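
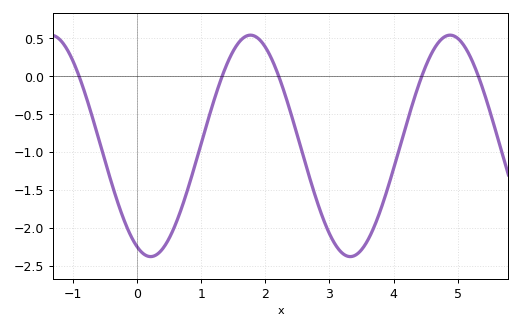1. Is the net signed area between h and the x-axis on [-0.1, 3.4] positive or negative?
negative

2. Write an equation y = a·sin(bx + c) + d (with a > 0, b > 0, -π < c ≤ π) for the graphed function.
y = 1.46sin(2.02x - 2) - 0.92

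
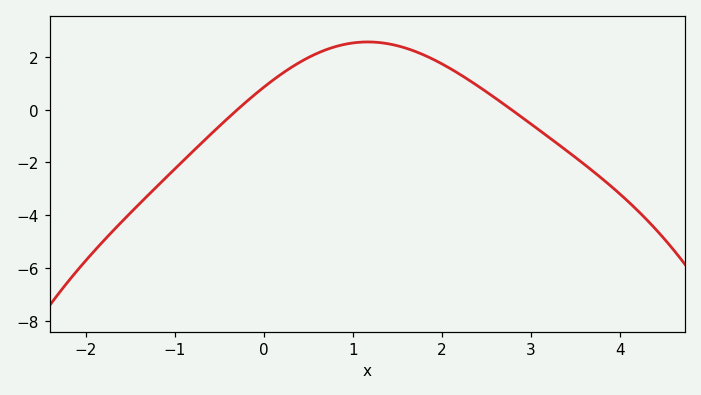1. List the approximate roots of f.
-0.3, 2.8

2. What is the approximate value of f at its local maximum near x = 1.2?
2.6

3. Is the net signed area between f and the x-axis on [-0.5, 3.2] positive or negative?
positive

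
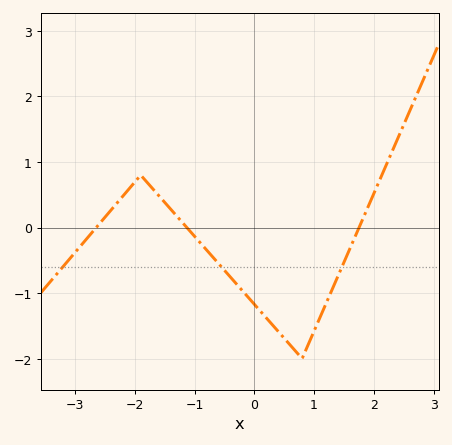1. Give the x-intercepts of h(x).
-2.64, -1.13, 1.75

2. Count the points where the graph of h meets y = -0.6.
3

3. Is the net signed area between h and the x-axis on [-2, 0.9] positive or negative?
negative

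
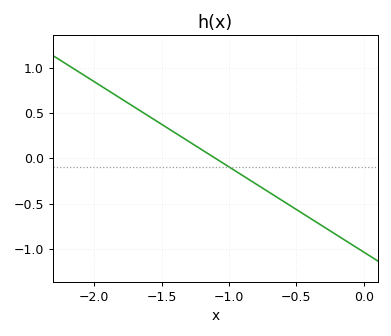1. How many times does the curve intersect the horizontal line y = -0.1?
1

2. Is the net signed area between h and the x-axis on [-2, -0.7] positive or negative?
positive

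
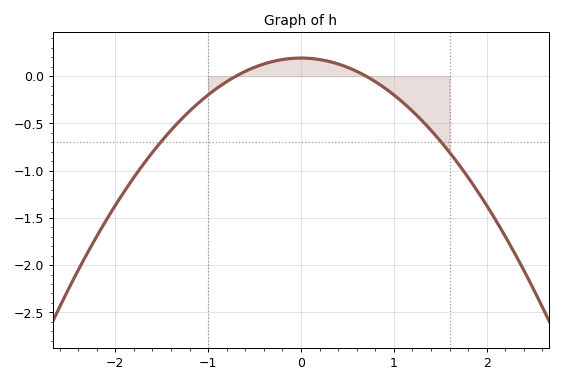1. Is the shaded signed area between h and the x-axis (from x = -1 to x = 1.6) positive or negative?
negative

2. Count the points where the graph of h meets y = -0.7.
2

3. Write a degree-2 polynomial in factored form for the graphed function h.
y = -0.39(x + 0.7)(x - 0.7)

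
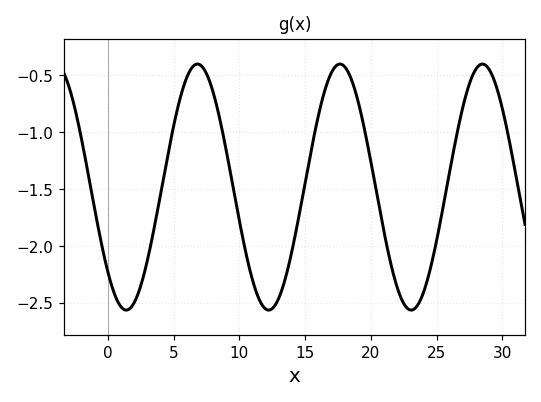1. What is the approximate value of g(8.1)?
-0.687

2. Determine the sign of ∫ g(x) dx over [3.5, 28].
negative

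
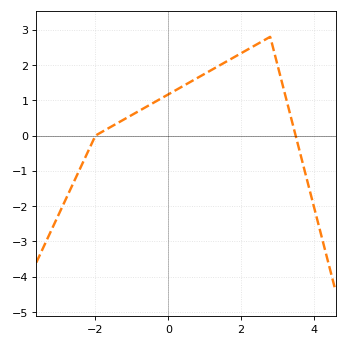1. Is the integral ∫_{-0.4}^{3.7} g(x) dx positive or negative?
positive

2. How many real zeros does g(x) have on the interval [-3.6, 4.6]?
2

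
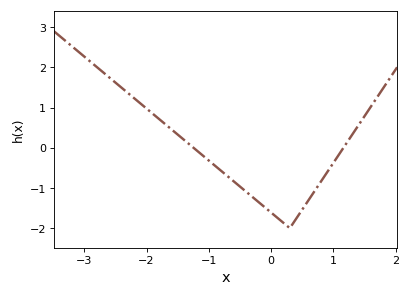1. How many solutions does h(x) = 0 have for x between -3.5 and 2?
2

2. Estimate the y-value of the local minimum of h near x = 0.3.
-2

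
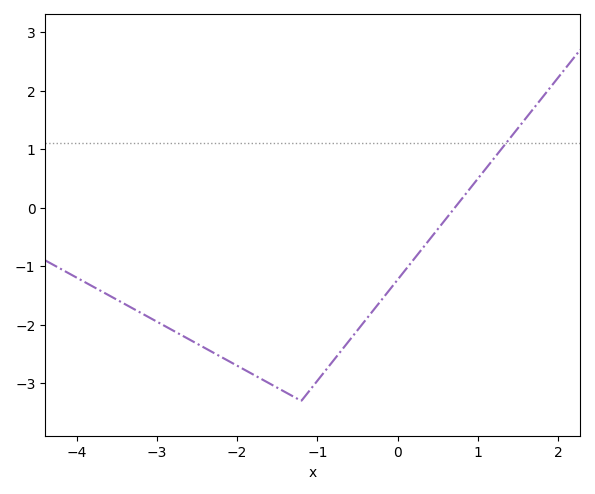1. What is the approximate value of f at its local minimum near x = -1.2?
-3.3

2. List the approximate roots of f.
0.714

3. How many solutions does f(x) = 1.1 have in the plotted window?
1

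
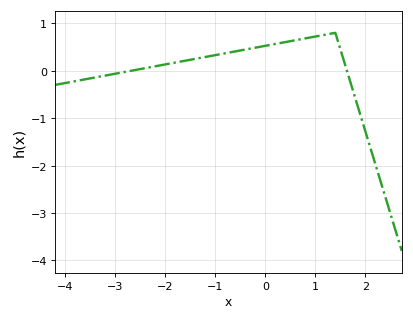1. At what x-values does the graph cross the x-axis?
-2.68, 1.63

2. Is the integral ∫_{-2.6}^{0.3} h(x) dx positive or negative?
positive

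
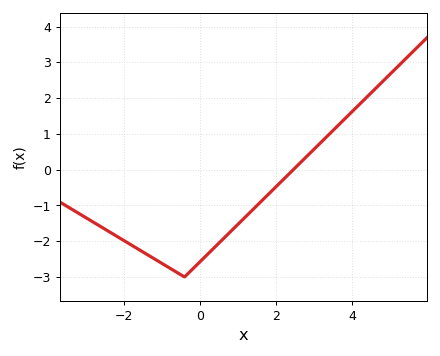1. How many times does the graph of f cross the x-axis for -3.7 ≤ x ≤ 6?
1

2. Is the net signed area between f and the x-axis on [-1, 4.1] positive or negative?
negative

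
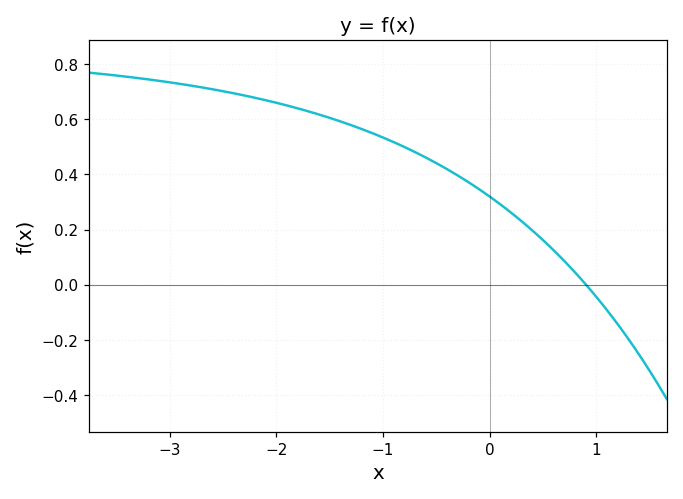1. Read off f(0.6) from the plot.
0.12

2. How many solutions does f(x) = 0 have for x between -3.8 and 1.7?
1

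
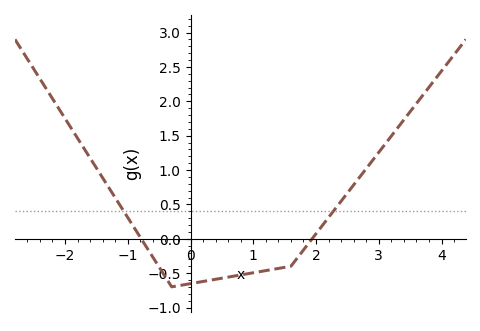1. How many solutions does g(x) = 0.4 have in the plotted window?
2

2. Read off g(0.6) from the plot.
-0.55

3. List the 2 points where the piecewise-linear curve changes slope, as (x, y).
(-0.3, -0.7); (1.6, -0.4)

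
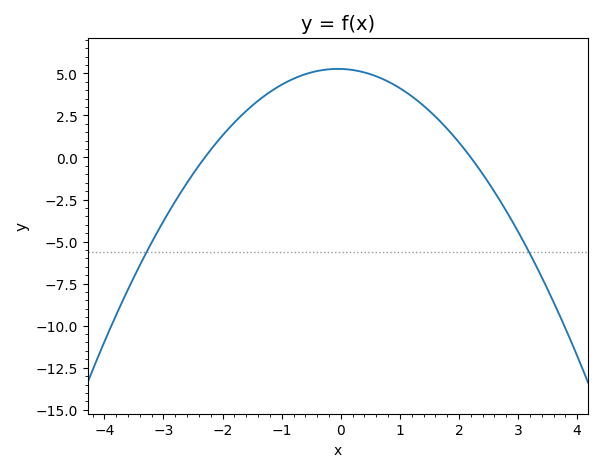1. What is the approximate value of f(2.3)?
-0.5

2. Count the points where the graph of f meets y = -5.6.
2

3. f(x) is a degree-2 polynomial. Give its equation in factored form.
y = -1.04(x + 2.3)(x - 2.2)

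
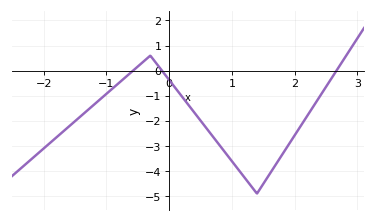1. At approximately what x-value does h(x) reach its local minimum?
1.4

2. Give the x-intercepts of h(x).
-0.576, -0.115, 2.67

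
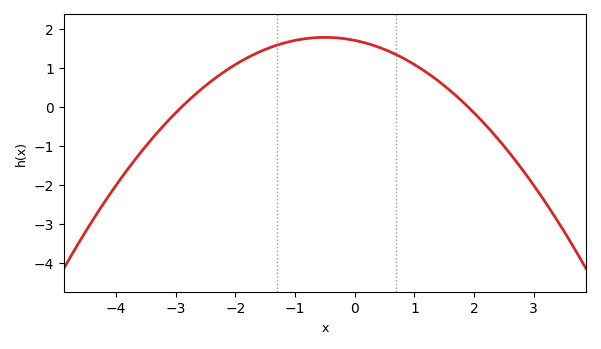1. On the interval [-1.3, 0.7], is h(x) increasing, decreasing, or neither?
neither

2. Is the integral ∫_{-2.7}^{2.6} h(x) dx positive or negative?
positive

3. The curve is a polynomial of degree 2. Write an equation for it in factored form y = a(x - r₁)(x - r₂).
y = -0.31(x + 2.9)(x - 1.9)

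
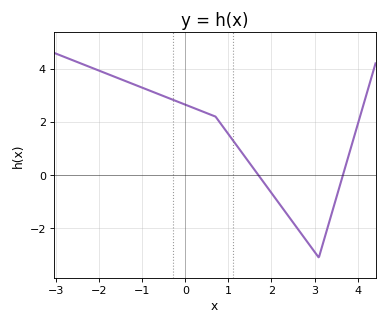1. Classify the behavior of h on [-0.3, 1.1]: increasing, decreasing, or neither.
decreasing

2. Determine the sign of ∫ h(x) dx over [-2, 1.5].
positive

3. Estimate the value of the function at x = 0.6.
2.2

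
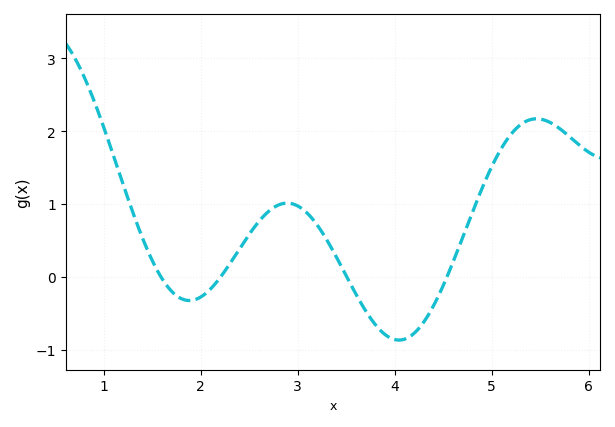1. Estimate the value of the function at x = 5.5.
2.17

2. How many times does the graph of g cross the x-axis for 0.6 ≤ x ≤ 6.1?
4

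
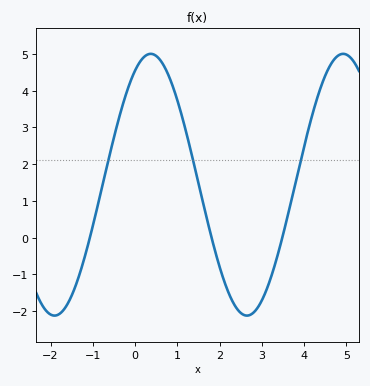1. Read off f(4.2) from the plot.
3.4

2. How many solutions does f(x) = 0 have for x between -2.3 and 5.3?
3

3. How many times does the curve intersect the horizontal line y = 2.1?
3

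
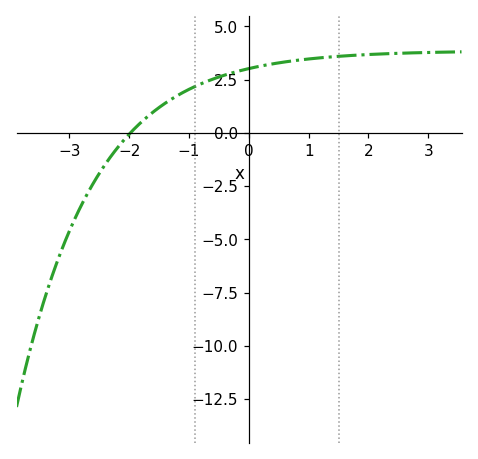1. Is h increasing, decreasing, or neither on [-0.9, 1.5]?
increasing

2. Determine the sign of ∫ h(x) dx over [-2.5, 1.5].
positive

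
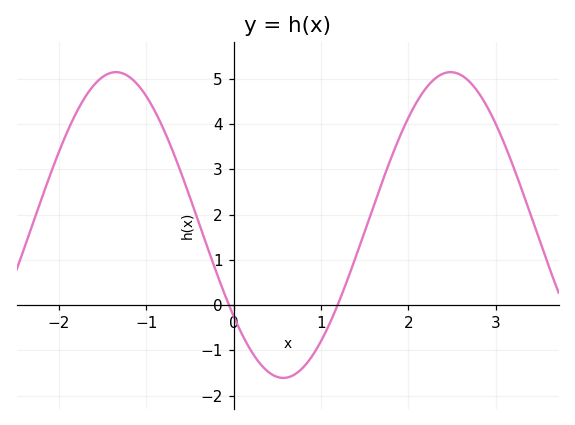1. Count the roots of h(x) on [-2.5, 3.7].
2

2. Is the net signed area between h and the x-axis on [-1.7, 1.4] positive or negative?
positive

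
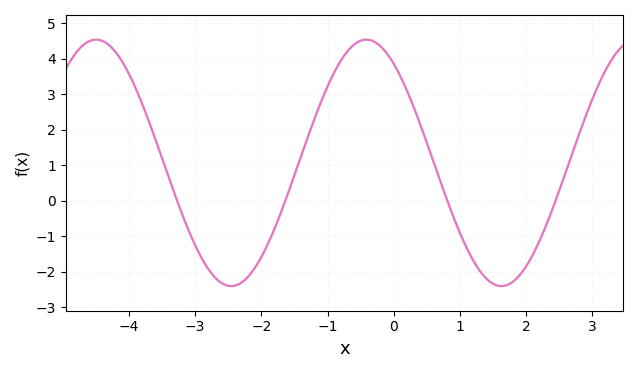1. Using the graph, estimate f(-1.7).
-0.3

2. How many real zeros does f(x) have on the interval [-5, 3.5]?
4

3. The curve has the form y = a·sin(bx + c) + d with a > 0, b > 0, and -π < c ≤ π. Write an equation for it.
y = 3.47sin(1.5x + 2.2) + 1.07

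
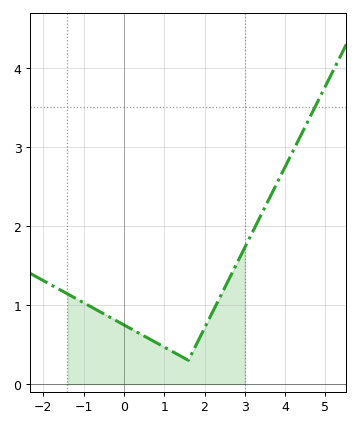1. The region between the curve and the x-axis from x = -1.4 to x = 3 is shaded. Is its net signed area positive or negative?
positive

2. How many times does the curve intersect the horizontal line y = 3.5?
1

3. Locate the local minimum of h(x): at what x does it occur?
1.6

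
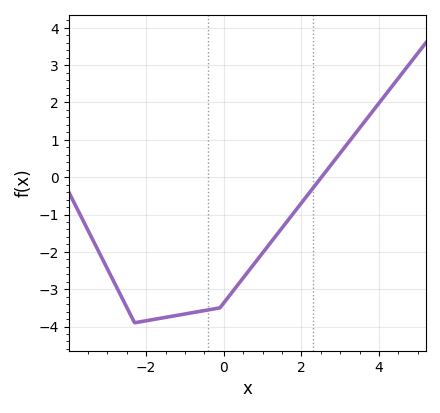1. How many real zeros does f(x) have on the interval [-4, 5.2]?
1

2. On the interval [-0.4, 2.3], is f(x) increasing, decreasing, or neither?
increasing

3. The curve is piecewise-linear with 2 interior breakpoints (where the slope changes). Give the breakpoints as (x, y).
(-2.3, -3.9); (-0.1, -3.5)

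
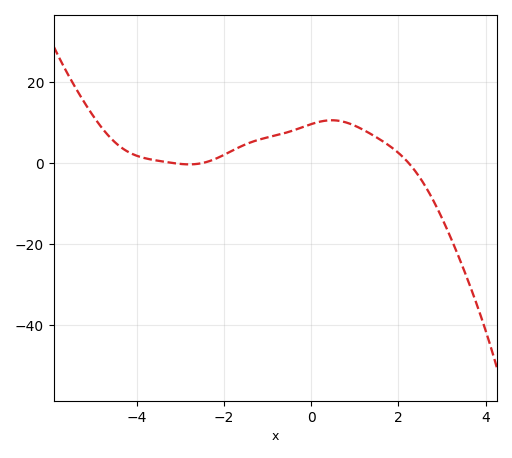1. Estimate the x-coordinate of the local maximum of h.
0.4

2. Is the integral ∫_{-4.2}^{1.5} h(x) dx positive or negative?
positive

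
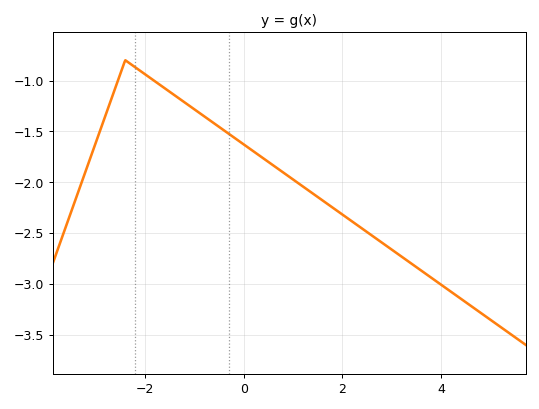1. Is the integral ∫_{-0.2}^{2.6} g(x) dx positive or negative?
negative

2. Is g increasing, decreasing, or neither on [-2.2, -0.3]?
decreasing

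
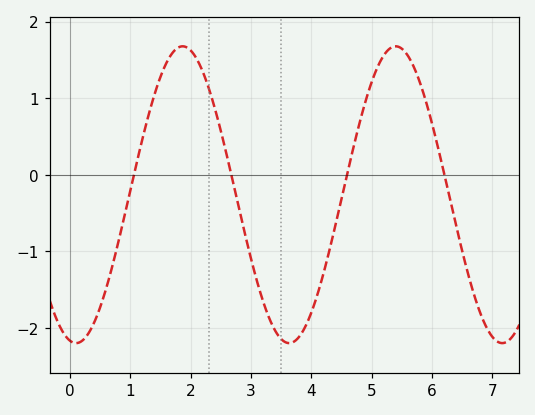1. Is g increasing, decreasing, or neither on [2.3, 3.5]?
decreasing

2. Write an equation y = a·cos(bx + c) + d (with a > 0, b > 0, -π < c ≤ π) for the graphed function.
y = 1.94cos(1.8x + 3) - 0.26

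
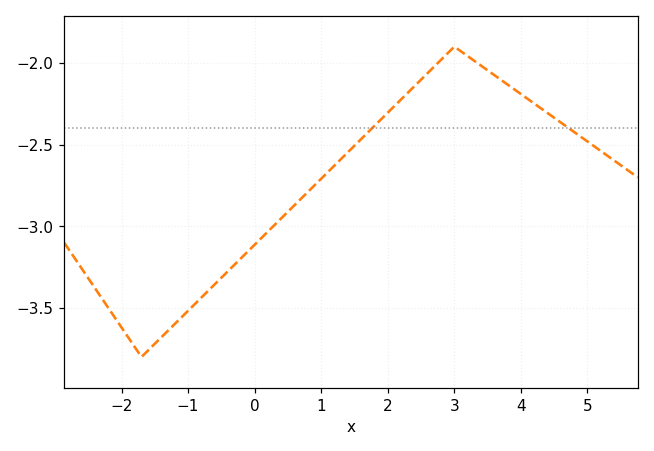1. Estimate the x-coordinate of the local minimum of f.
-1.6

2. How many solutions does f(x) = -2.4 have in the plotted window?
2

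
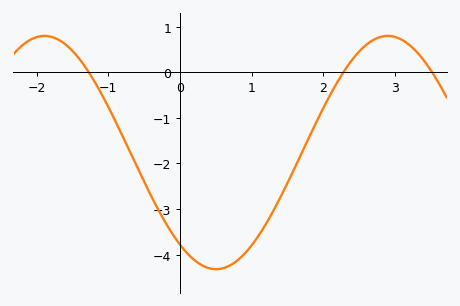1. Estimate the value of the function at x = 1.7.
-1.8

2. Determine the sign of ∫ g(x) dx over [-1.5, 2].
negative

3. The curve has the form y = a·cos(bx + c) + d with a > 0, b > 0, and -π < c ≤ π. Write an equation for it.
y = 2.56cos(1.3x + 2.5) - 1.76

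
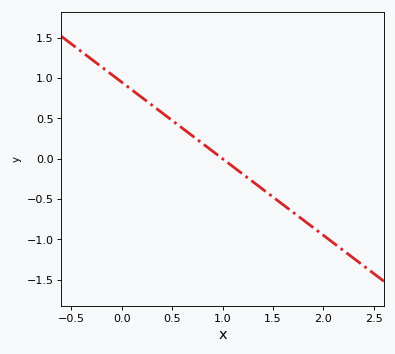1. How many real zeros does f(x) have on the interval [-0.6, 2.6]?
1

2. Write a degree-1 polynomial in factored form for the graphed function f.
y = -0.95(x - 1)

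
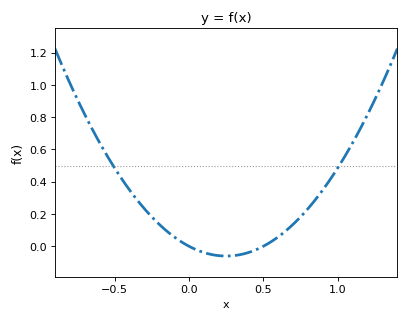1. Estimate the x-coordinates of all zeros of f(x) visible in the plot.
0, 0.5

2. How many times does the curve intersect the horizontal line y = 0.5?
2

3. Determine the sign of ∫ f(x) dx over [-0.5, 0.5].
positive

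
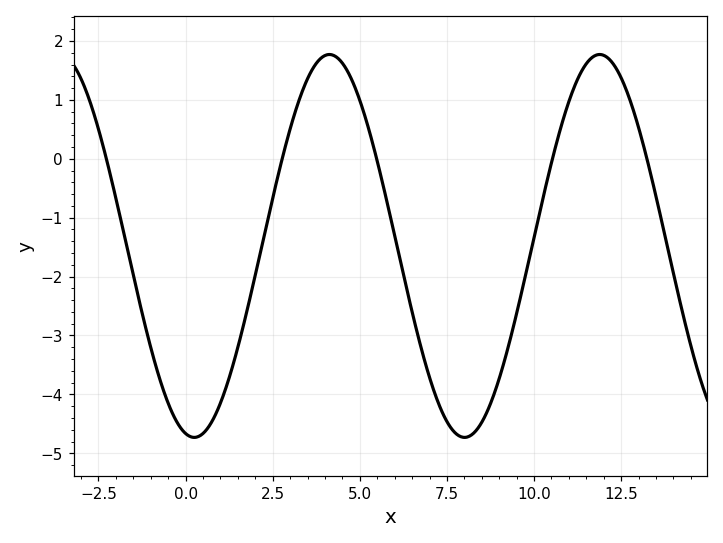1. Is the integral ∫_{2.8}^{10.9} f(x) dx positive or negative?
negative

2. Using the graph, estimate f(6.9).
-3.51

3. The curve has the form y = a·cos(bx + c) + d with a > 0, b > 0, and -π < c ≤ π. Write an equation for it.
y = 3.25cos(0.81x + 2.94) - 1.48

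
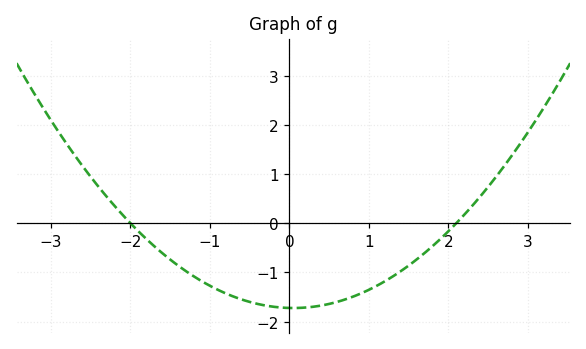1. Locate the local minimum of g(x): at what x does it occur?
0.05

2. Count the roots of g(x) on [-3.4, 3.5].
2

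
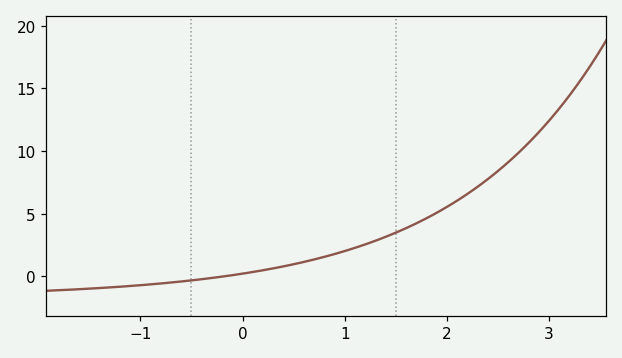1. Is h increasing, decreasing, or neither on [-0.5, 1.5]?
increasing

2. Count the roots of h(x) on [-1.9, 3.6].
1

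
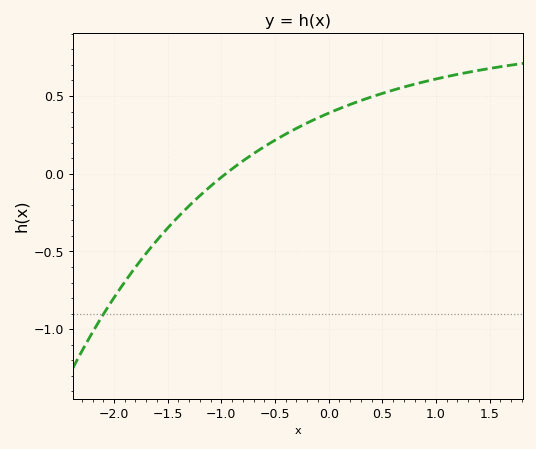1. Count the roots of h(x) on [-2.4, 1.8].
1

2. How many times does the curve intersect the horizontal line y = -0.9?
1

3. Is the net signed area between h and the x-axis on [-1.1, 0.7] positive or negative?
positive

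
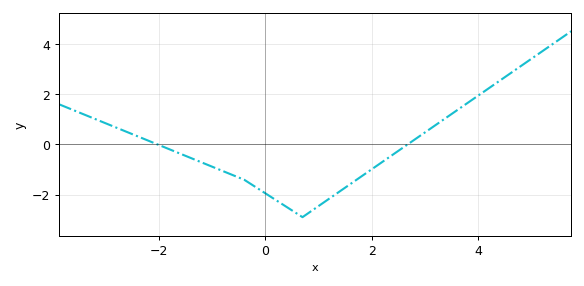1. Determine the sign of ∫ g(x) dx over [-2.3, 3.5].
negative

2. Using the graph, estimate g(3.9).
1.8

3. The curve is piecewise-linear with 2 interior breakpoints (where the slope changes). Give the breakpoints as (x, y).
(-0.4, -1.4); (0.7, -2.9)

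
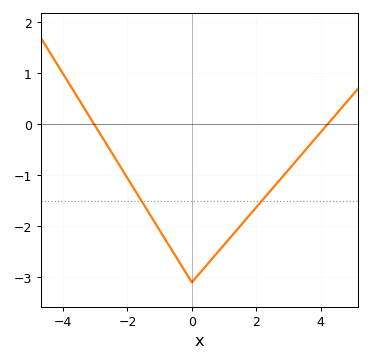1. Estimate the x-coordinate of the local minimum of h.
-0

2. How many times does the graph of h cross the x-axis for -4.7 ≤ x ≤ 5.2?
2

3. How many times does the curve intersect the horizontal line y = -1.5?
2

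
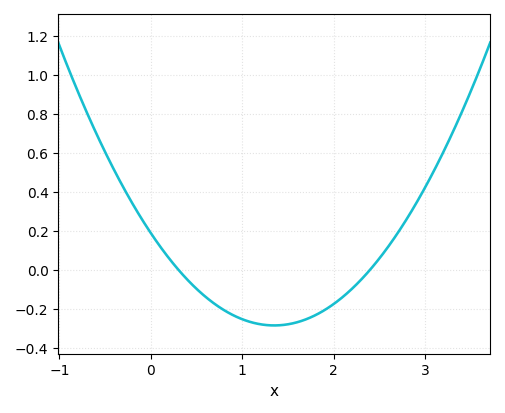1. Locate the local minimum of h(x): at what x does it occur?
1.3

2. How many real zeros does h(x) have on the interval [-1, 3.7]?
2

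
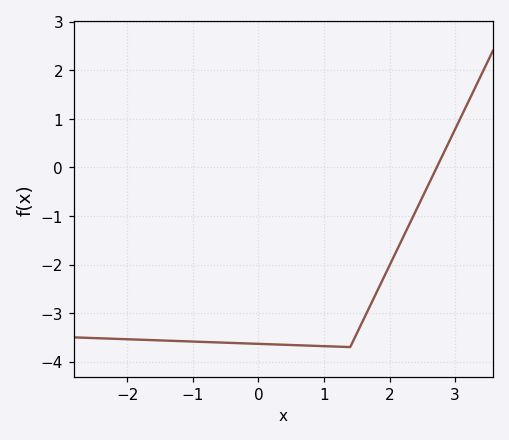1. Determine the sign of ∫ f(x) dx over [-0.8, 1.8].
negative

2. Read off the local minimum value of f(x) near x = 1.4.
-3.7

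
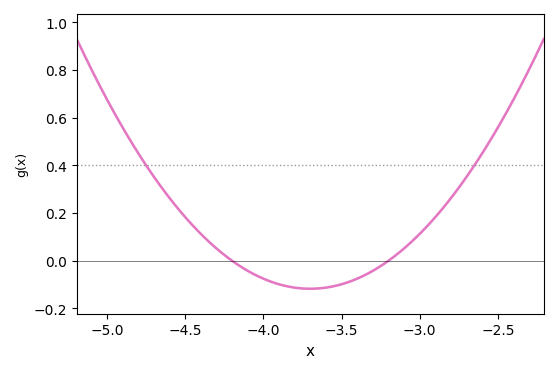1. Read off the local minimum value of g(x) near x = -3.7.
-0.12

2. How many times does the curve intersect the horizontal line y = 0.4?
2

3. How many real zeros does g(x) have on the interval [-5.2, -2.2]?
2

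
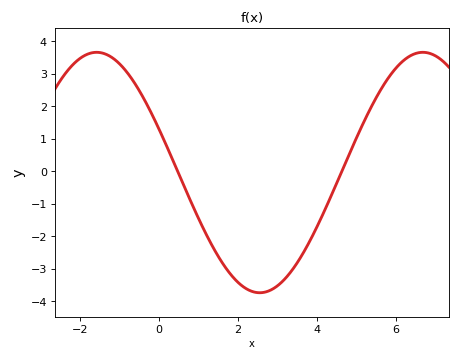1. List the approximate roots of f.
0.4, 4.6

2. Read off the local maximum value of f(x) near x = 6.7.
3.7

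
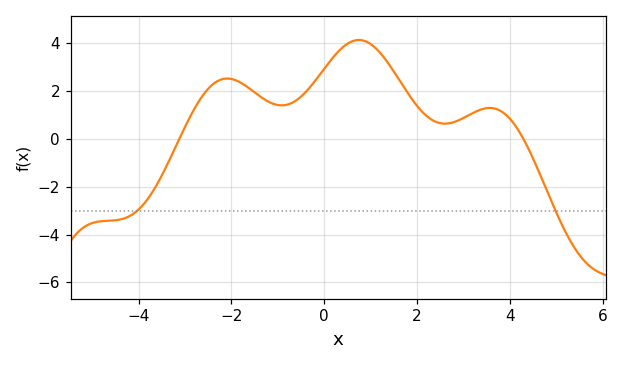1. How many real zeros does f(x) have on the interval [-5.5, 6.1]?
2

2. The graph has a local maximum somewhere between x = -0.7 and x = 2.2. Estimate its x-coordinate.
0.747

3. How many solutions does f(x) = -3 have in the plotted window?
2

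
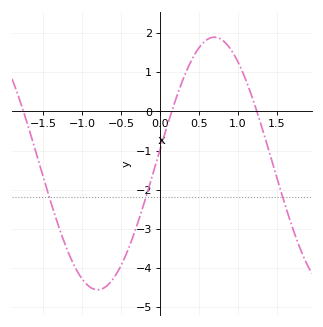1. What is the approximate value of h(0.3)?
0.846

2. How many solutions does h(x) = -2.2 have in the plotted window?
3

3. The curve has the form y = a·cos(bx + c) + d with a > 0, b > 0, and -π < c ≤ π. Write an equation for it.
y = 3.23cos(2.1x - 1.46) - 1.33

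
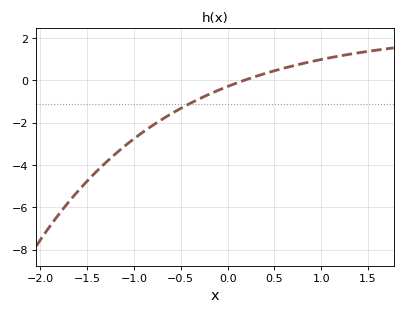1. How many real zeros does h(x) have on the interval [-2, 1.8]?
1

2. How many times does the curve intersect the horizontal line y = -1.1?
1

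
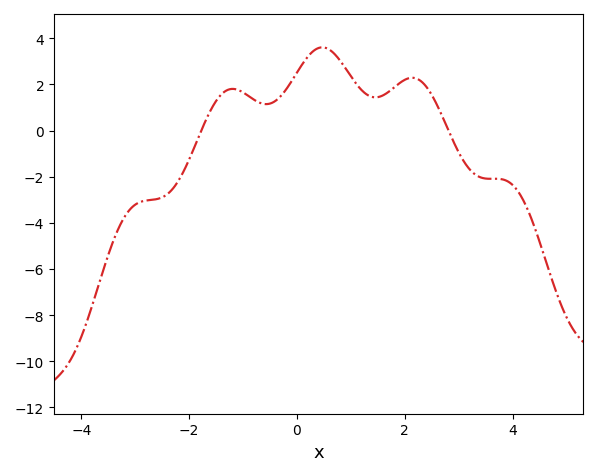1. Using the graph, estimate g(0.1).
2.8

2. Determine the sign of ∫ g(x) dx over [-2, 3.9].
positive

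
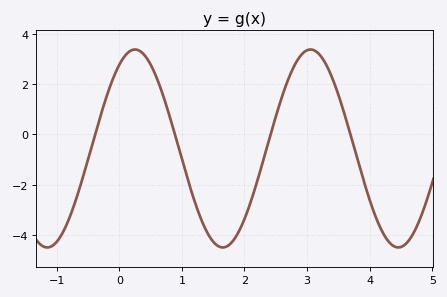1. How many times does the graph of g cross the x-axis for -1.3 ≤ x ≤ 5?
4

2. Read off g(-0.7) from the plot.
-2.6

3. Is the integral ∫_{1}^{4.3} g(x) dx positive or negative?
negative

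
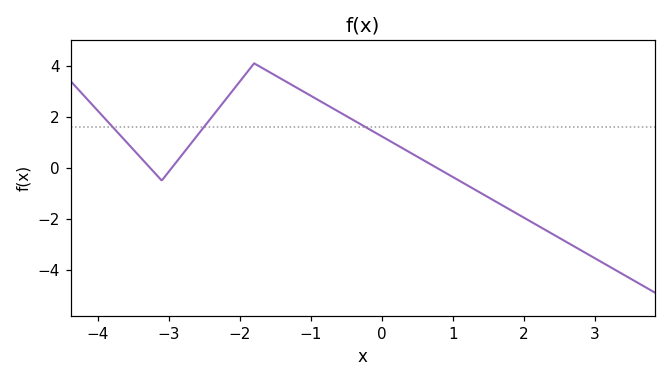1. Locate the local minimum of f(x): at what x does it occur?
-3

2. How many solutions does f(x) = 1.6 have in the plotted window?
3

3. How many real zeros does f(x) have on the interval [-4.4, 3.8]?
3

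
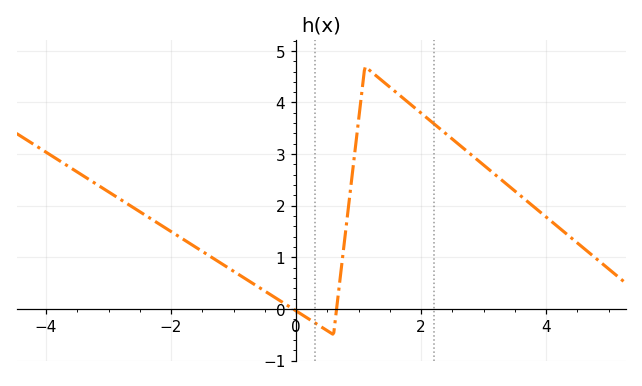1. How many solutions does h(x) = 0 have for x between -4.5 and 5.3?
2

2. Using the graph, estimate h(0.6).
-0.5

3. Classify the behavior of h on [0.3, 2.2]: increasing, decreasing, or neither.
neither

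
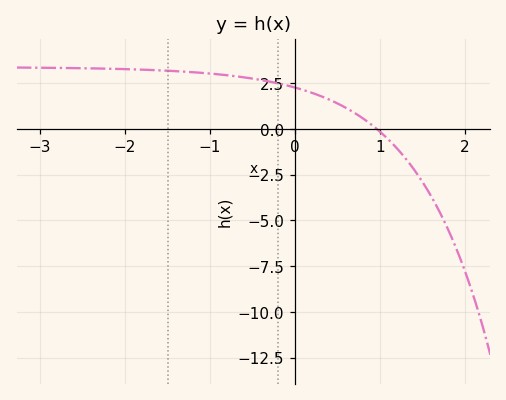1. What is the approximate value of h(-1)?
3.03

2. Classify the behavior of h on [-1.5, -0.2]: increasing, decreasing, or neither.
decreasing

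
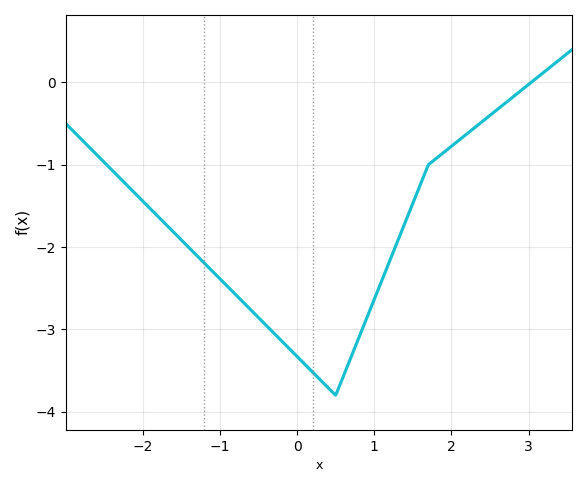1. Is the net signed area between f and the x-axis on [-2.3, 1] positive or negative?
negative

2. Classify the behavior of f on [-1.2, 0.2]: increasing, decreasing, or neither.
decreasing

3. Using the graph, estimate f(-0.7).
-2.7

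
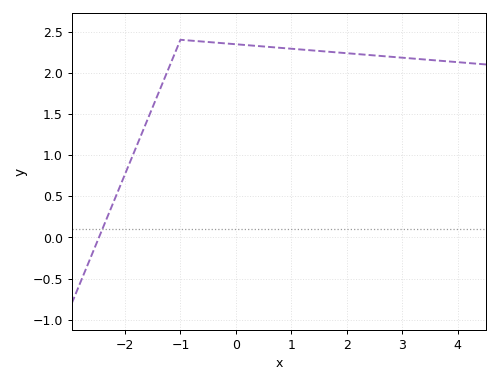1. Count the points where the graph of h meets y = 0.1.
1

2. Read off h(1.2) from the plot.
2.3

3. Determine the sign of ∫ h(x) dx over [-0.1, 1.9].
positive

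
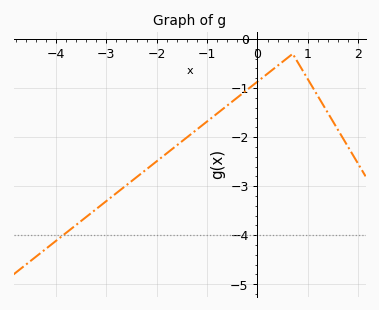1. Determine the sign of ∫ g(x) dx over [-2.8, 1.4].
negative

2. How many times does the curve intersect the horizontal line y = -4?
1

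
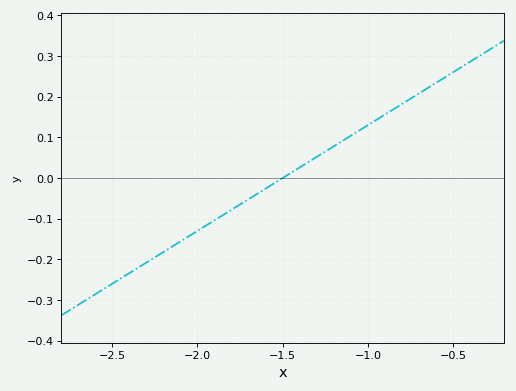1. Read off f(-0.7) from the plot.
0.21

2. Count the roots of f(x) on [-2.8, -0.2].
1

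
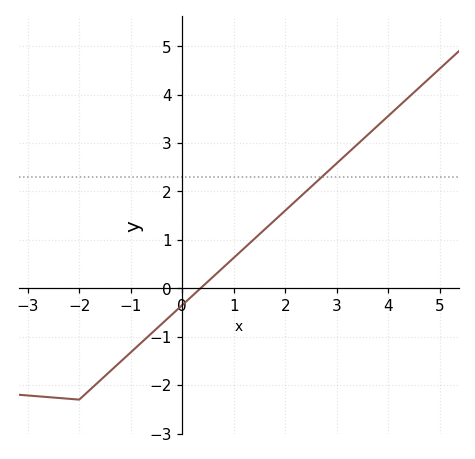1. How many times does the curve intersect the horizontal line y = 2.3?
1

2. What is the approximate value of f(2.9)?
2.49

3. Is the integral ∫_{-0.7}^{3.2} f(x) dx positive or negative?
positive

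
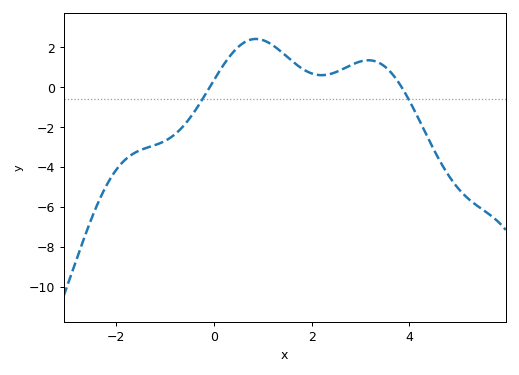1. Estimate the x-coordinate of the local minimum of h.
2.2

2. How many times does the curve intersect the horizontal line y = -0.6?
2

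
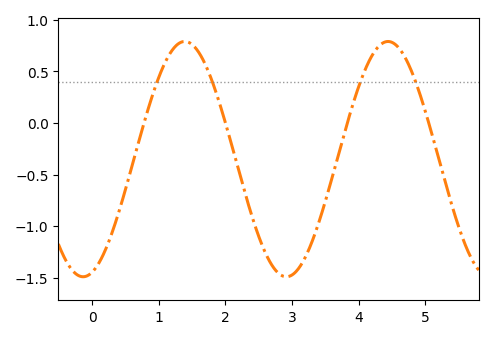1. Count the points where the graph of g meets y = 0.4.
4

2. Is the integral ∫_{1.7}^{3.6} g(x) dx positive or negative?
negative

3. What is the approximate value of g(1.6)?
0.684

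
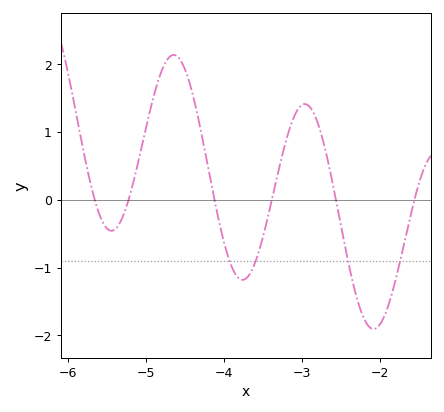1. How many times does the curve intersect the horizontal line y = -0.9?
4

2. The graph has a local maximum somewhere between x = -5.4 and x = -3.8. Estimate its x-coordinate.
-4.6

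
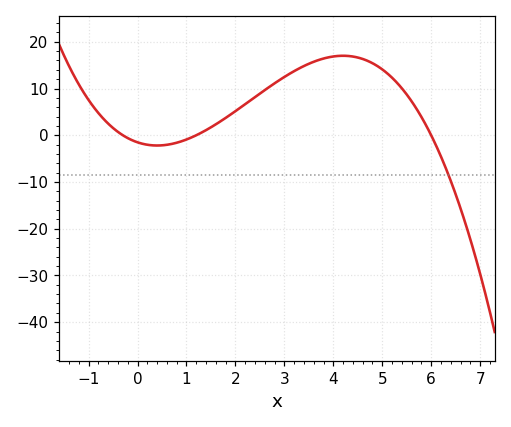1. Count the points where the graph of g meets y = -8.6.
1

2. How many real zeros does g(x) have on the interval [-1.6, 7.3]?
3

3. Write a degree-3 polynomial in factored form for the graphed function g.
y = -0.7(x + 0.3)(x - 1.2)(x - 6)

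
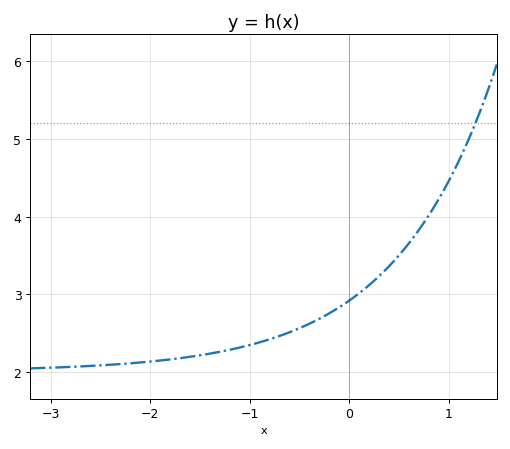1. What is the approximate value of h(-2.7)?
2.07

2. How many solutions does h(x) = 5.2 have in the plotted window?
1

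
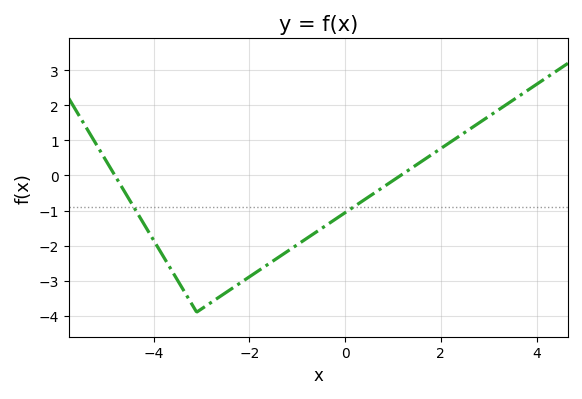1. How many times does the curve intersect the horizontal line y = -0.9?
2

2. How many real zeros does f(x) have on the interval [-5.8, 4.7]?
2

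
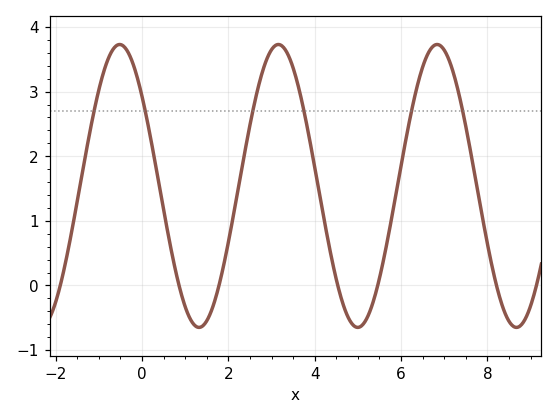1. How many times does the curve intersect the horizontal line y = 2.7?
6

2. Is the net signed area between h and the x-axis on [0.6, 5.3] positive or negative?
positive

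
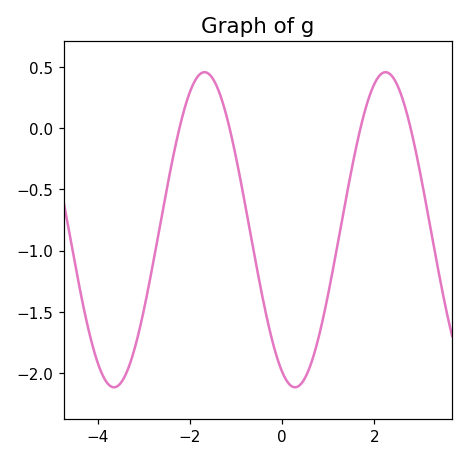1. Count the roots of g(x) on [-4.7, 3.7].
4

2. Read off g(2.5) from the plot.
0.354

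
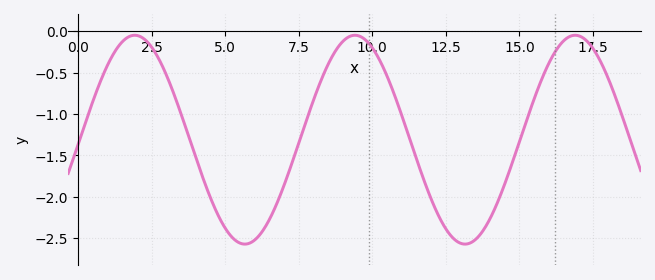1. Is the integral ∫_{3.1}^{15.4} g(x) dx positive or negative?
negative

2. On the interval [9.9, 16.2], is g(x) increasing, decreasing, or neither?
neither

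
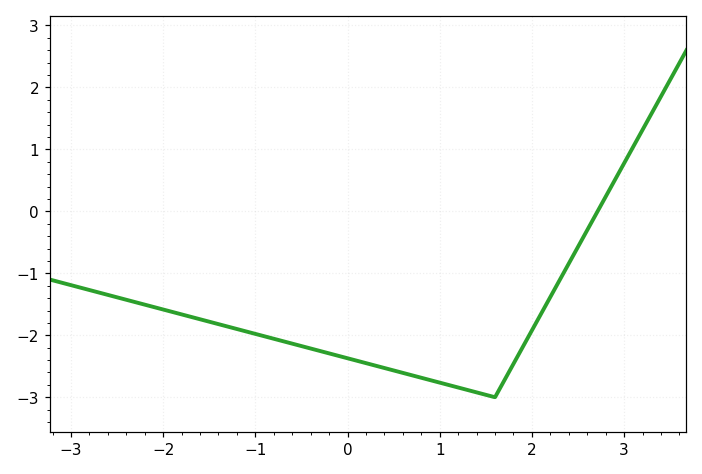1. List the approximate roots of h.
2.7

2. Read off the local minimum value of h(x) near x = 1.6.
-3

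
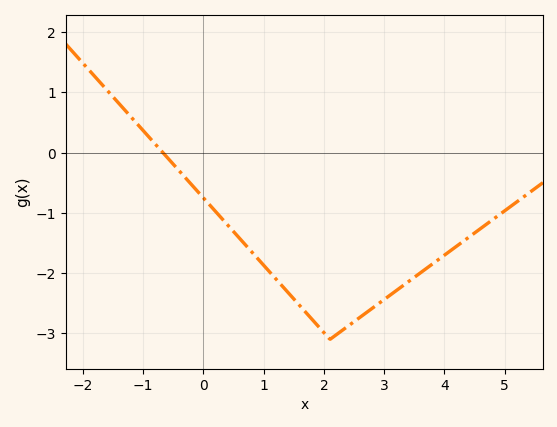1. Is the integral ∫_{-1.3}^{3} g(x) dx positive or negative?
negative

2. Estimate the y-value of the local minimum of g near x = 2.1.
-3.1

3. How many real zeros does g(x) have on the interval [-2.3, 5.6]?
1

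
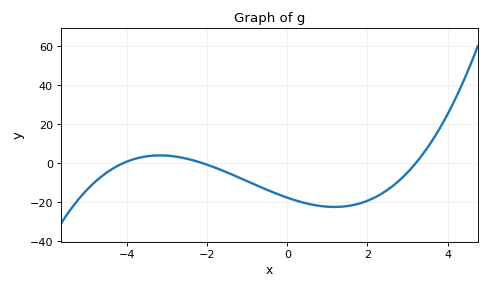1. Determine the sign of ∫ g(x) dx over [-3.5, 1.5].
negative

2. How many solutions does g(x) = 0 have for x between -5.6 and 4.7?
3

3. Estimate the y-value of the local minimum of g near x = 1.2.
-22.4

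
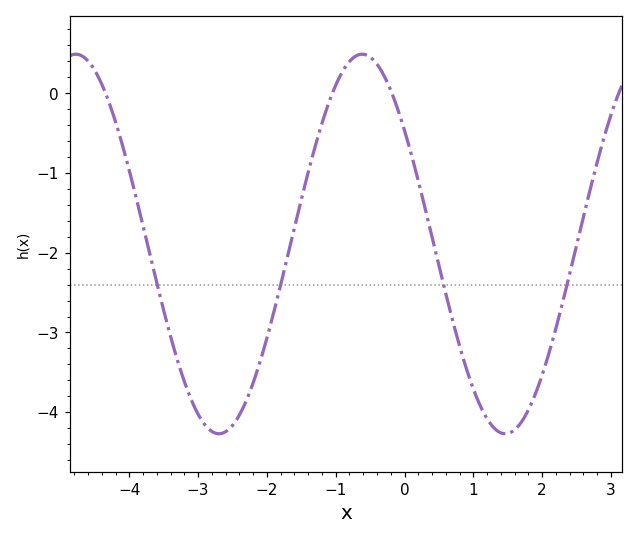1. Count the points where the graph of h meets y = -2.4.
4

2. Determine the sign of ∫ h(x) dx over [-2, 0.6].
negative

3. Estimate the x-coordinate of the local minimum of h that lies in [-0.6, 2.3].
1.4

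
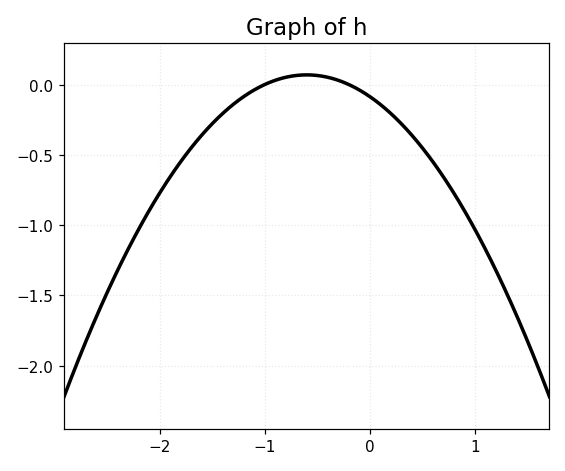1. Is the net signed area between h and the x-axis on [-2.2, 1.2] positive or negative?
negative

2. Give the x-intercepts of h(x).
-1, -0.2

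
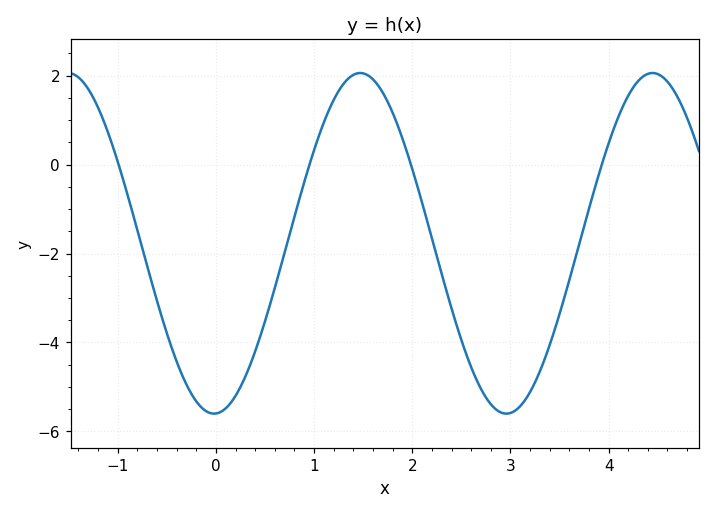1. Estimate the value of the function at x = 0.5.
-3.52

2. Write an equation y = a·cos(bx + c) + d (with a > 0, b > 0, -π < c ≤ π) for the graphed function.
y = 3.83cos(2.11x - 3.1) - 1.77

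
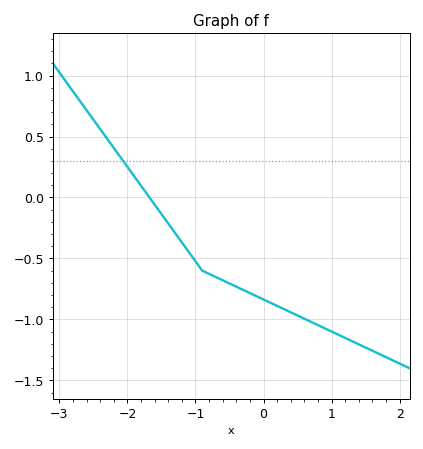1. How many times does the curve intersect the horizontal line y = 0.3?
1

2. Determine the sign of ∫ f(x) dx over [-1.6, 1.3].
negative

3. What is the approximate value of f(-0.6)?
-0.7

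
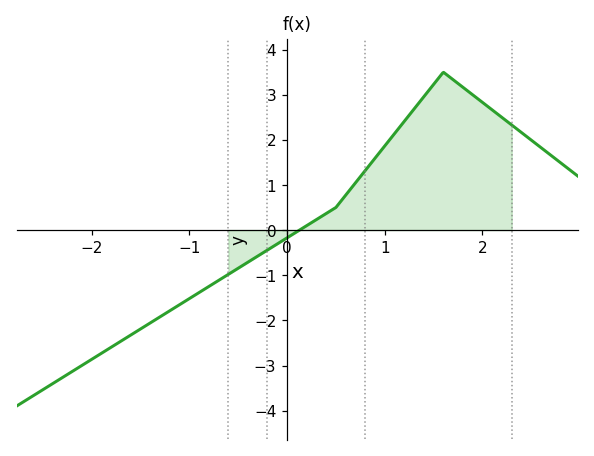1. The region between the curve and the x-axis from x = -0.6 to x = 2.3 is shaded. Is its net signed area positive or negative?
positive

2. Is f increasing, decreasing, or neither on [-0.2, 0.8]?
increasing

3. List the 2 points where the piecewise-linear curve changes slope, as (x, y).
(0.5, 0.5); (1.6, 3.5)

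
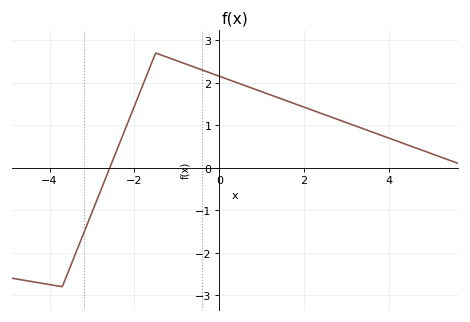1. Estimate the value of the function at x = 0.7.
1.9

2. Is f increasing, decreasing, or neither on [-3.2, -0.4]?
neither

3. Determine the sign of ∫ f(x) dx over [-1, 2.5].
positive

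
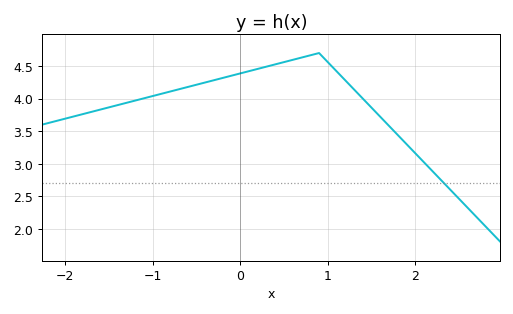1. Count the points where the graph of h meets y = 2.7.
1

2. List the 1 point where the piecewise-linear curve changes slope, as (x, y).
(0.9, 4.7)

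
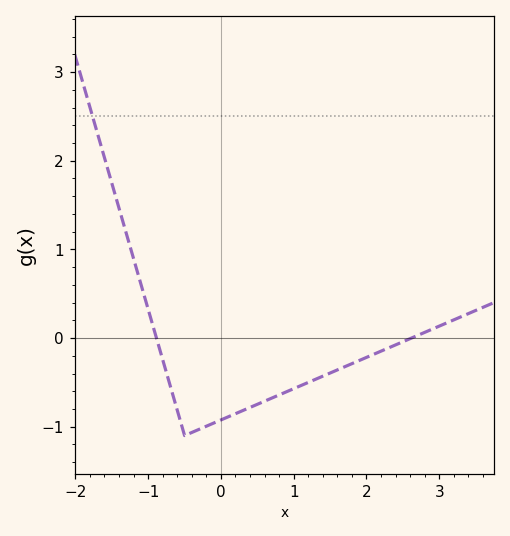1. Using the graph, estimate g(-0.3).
-1.03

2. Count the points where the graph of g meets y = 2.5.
1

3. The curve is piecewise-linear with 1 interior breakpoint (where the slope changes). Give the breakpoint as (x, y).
(-0.5, -1.1)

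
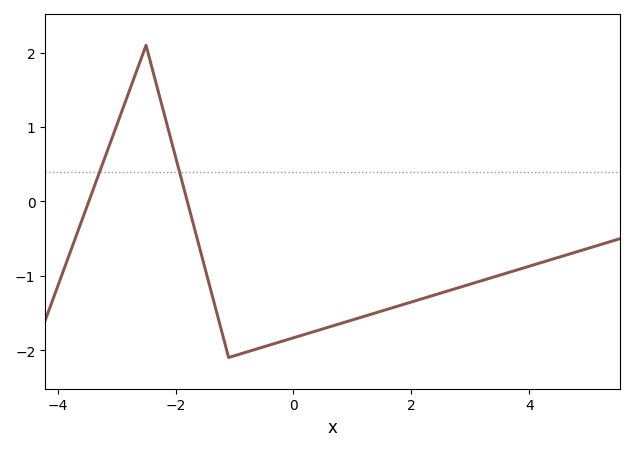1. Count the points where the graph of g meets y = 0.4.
2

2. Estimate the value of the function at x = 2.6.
-1.21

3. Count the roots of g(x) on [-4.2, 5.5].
2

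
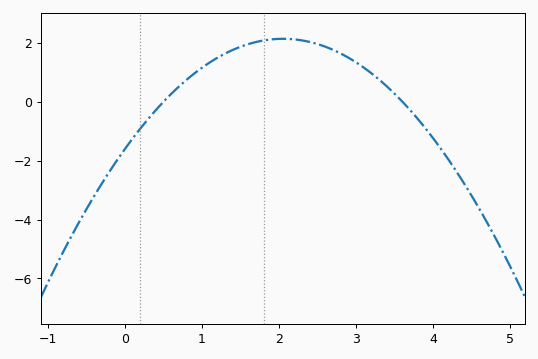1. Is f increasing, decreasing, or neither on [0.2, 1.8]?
increasing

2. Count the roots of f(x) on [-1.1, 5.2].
2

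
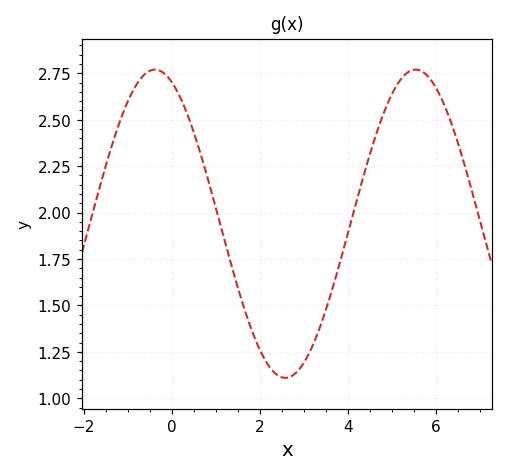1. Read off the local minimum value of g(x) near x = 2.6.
1.12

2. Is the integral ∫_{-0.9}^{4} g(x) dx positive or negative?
positive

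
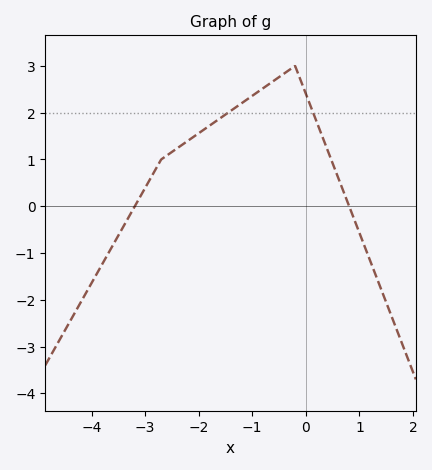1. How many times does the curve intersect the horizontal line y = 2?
2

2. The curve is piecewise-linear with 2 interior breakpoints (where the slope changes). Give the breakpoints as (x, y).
(-2.7, 1); (-0.2, 3)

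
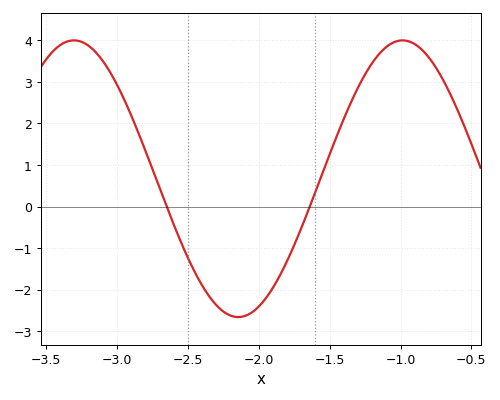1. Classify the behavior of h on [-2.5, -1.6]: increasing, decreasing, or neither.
neither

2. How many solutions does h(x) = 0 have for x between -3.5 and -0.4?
2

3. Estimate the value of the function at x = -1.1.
3.8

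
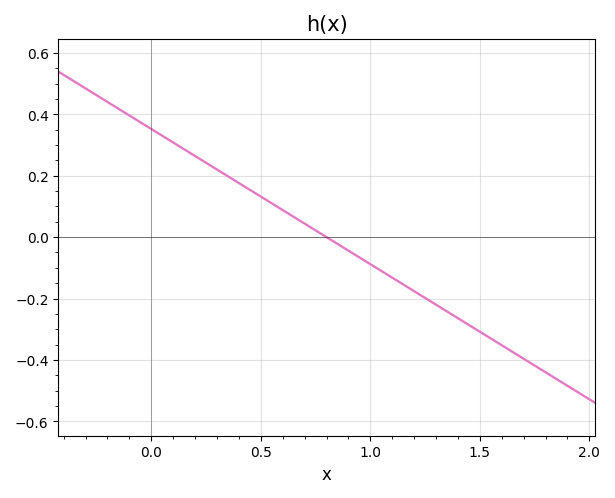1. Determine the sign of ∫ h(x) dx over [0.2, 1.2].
positive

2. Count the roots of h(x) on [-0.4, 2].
1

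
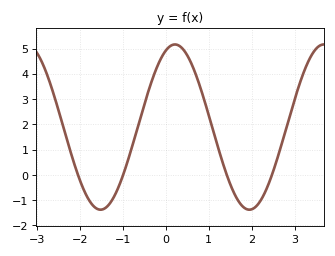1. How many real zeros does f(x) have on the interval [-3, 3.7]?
4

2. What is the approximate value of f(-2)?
-0.2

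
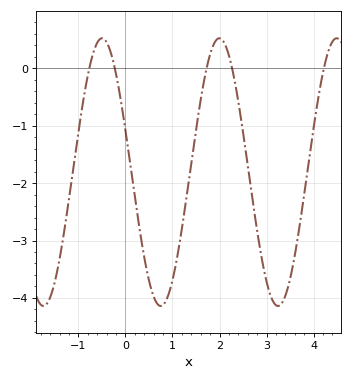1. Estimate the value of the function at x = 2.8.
-2.8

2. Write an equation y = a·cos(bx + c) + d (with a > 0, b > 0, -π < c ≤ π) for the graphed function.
y = 2.33cos(2.5x + 1.3) - 1.81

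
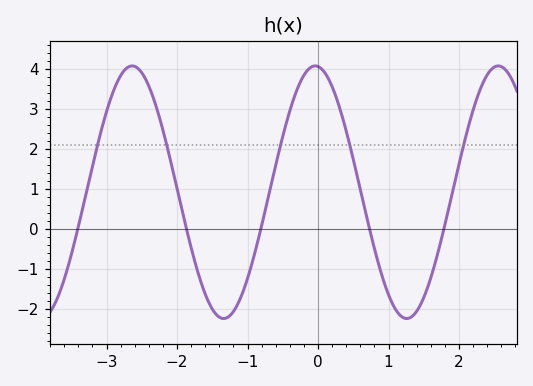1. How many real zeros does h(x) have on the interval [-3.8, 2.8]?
5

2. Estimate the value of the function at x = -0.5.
2.32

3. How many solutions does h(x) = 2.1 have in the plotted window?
5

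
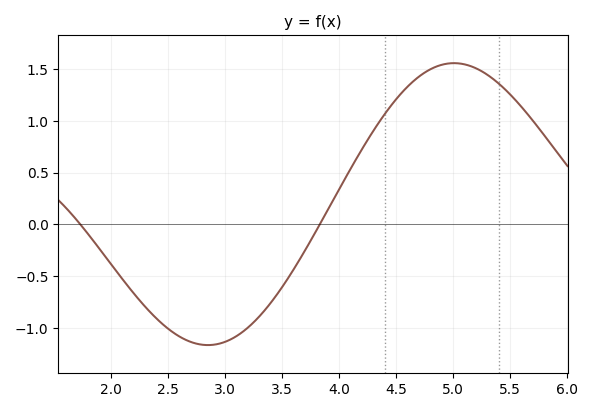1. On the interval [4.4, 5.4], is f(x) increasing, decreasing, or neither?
neither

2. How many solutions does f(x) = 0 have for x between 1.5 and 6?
2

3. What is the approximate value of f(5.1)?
1.54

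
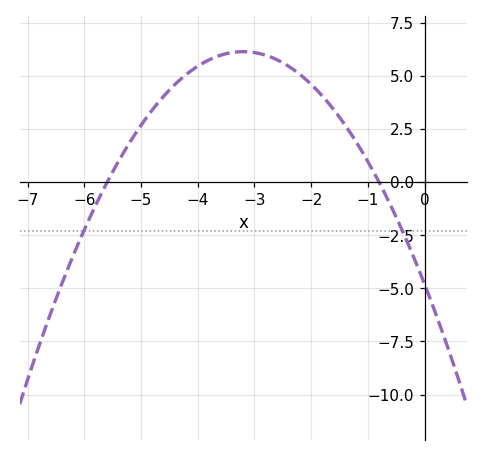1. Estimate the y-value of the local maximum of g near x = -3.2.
6.2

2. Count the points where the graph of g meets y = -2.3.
2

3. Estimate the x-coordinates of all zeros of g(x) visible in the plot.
-5.6, -0.8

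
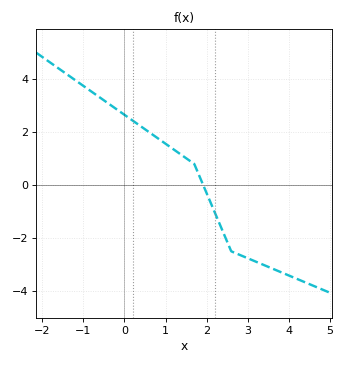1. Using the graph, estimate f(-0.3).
3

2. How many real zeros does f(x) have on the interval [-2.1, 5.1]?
1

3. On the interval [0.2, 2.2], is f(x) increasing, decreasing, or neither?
decreasing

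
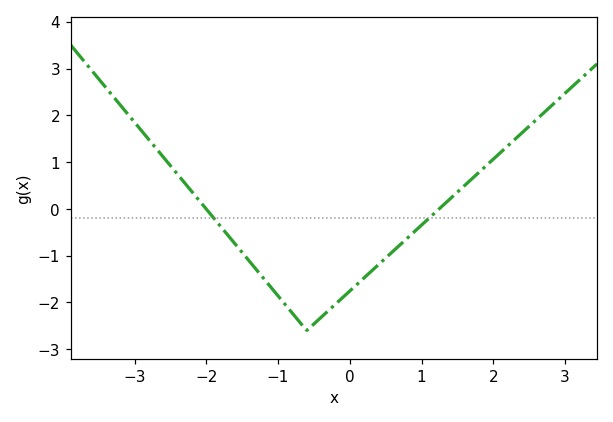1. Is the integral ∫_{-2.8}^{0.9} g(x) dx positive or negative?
negative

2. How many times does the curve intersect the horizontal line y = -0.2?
2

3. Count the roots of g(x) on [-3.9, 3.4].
2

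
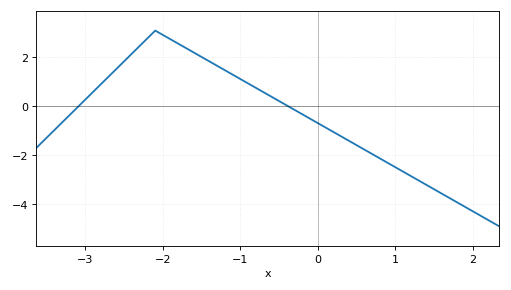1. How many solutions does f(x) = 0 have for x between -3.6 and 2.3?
2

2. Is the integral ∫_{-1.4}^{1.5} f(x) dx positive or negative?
negative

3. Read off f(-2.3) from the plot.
2.47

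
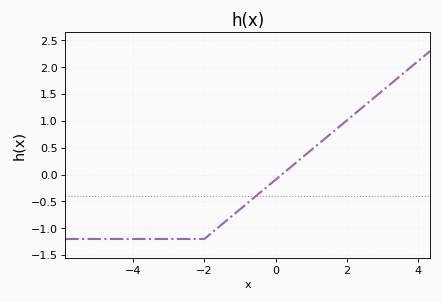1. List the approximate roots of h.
0.2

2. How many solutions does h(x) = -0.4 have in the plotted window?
1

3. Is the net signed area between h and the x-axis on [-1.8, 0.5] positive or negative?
negative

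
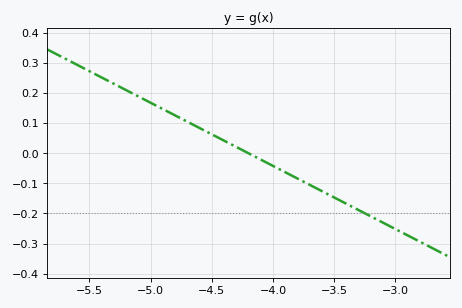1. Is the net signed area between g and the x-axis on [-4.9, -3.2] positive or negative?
negative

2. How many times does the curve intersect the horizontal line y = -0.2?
1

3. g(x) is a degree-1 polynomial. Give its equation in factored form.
y = -0.21(x + 4.2)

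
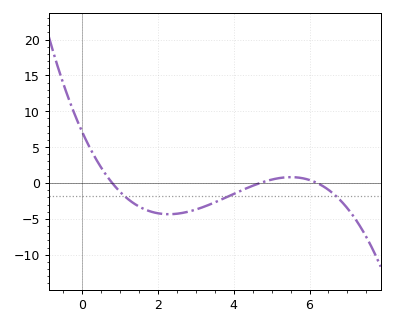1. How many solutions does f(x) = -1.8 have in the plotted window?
3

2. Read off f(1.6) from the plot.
-3.5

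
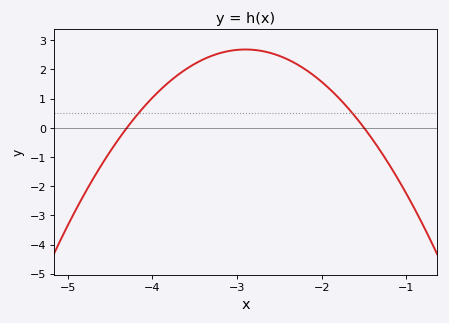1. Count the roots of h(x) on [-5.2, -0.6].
2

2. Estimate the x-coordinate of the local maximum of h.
-2.9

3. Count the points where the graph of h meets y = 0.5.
2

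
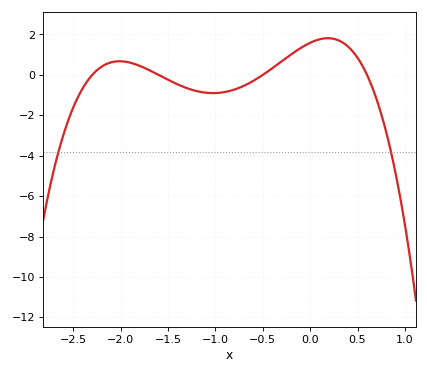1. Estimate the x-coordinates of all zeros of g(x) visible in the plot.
-2.3, -1.6, -0.5, 0.6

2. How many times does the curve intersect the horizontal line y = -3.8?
2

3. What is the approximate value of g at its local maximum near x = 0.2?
1.8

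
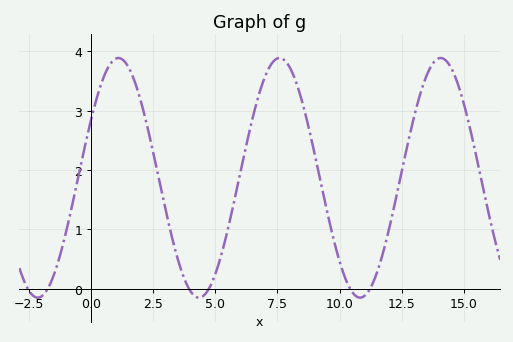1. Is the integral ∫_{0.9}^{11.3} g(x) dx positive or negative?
positive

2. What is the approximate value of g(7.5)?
3.9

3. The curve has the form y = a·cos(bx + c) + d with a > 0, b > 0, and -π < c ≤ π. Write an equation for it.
y = 2.02cos(0.97x - 1.1) + 1.87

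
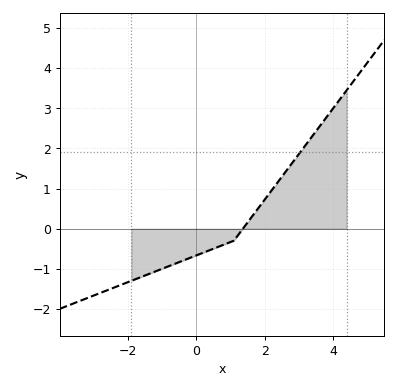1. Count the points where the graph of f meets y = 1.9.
1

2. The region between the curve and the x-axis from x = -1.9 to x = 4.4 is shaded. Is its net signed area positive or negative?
positive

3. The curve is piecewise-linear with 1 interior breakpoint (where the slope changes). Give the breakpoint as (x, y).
(1.1, -0.3)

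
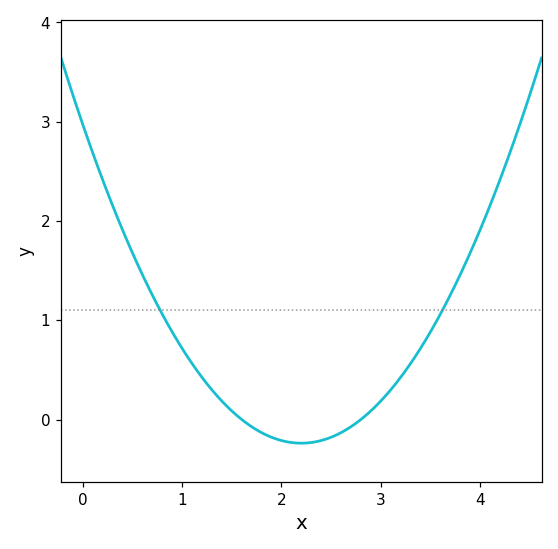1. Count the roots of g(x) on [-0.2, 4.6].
2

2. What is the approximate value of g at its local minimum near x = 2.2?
-0.2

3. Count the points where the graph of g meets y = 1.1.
2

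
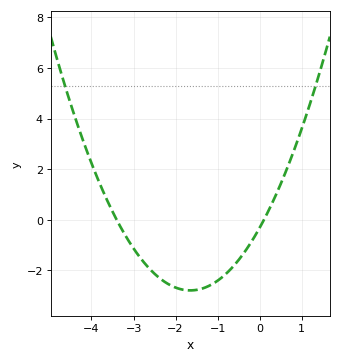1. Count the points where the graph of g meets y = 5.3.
2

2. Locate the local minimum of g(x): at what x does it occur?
-1.65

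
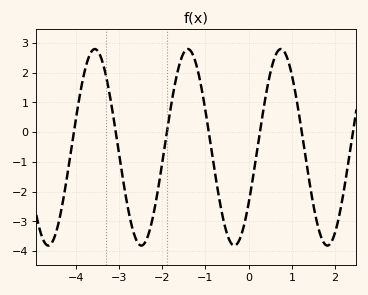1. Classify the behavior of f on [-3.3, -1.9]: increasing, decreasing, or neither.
neither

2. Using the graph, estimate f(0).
-2.4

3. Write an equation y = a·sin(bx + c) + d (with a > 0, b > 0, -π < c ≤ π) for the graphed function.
y = 3.31sin(2.9x - 0.6) - 0.51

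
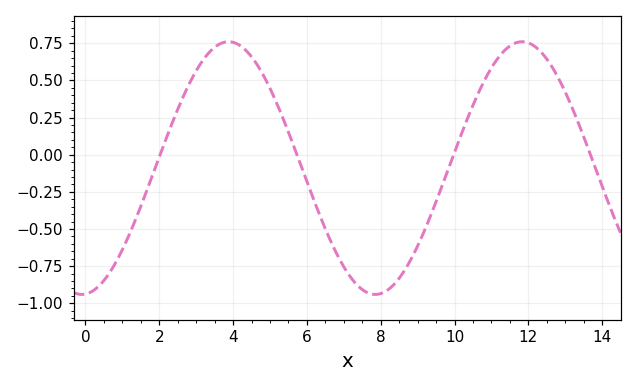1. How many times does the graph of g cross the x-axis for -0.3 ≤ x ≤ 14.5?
4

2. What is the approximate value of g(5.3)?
0.277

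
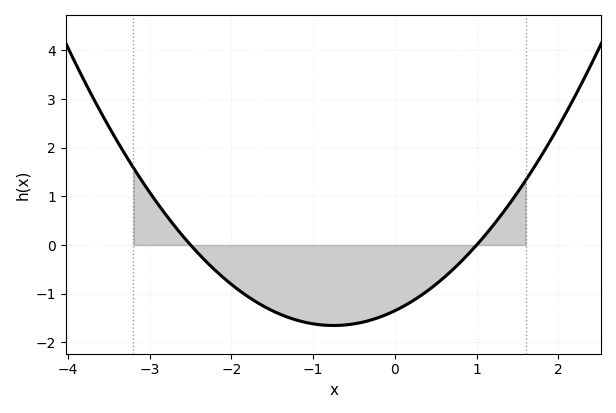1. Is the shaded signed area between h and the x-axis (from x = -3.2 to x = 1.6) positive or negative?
negative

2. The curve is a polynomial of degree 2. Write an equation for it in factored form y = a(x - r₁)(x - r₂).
y = 0.54(x + 2.5)(x - 1)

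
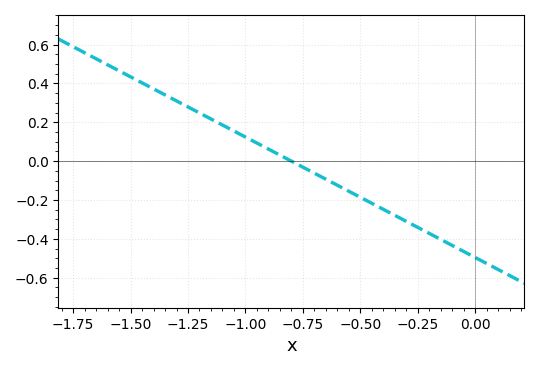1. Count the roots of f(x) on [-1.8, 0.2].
1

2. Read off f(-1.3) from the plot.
0.31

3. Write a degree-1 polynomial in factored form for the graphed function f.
y = -0.62(x + 0.8)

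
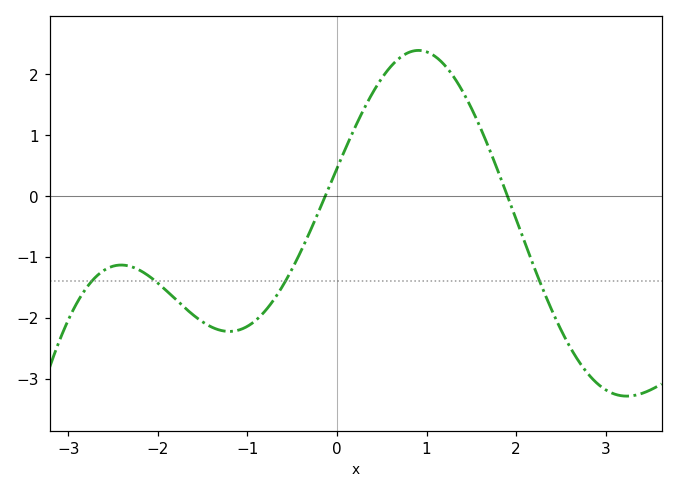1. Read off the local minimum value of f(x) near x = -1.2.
-2.2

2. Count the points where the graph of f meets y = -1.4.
4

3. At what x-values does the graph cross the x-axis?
-0.1, 1.9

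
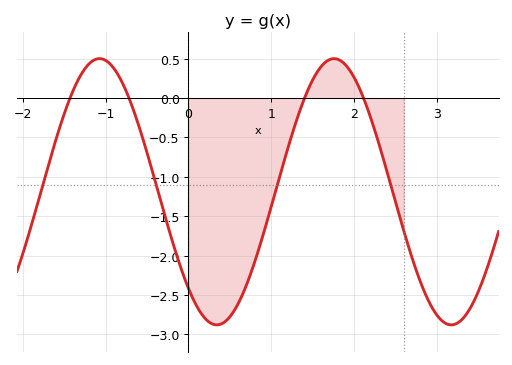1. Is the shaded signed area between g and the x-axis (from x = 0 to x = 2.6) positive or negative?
negative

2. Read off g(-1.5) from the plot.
-0.205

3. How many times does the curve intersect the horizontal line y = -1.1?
4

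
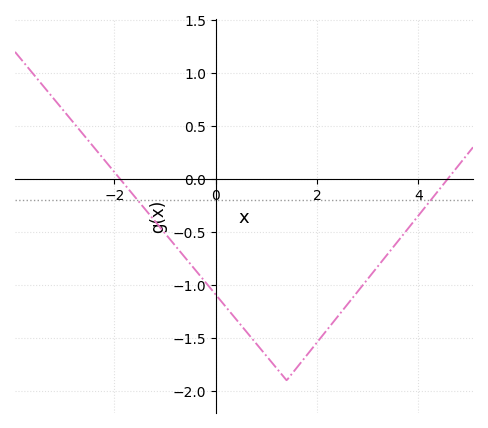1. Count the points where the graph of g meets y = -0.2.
2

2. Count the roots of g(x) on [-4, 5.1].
2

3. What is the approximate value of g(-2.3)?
0.25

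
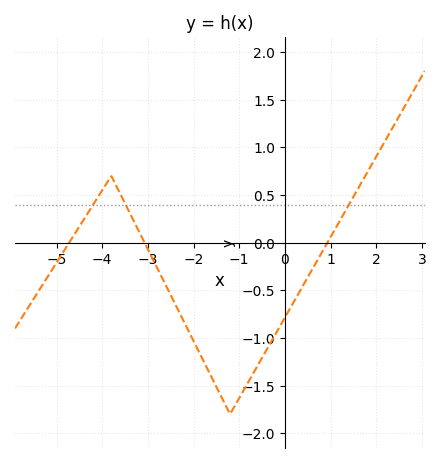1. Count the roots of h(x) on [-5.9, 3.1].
3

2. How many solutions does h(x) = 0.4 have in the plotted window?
3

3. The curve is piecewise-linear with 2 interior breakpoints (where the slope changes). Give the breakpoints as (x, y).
(-3.8, 0.7); (-1.2, -1.8)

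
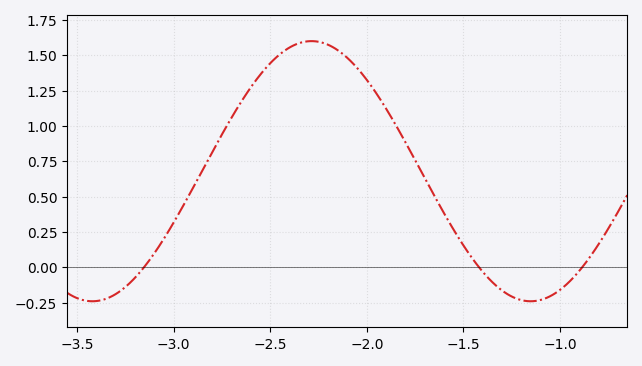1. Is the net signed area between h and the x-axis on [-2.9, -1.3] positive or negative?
positive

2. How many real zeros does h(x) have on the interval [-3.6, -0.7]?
3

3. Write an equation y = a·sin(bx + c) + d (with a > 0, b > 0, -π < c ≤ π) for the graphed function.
y = 0.92sin(2.77x + 1.62) + 0.68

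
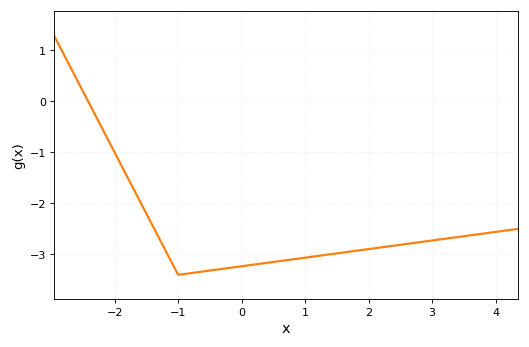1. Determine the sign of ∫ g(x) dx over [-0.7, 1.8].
negative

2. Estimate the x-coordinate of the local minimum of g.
-0.997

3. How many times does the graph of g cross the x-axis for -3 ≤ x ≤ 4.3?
1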